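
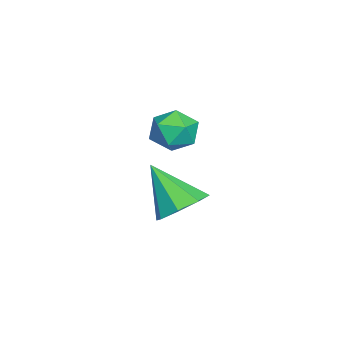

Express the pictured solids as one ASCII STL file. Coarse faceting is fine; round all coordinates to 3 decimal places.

solid 
facet normal 0.300 0.586 -0.753
outer loop
vertex -2.901 -0.231 -3.14
vertex -3.729 -0.26 -3.492
vertex -3.304 0.276 -2.906
endloop
endfacet
facet normal 0.560 0.064 0.826
outer loop
vertex -2.901 -0.231 -3.14
vertex -3.304 0.276 -2.906
vertex -4.271 -1.32 -2.128
endloop
endfacet
facet normal 0.300 0.586 -0.753
outer loop
vertex -3.304 0.276 -2.906
vertex -3.729 -0.26 -3.492
vertex -3.957 0.469 -3.016
endloop
endfacet
facet normal -0.018 0.447 0.894
outer loop
vertex -3.304 0.276 -2.906
vertex -3.957 0.469 -3.016
vertex -4.271 -1.32 -2.128
endloop
endfacet
facet normal 0.300 0.586 -0.753
outer loop
vertex -3.957 0.469 -3.016
vertex -3.729 -0.26 -3.492
vertex -4.475 0.235 -3.404
endloop
endfacet
facet normal -0.658 0.424 0.622
outer loop
vertex -3.957 0.469 -3.016
vertex -4.475 0.235 -3.404
vertex -4.271 -1.32 -2.128
endloop
endfacet
facet normal 0.300 0.586 -0.753
outer loop
vertex -4.475 0.235 -3.404
vertex -3.729 -0.26 -3.492
vertex -4.556 -0.289 -3.844
endloop
endfacet
facet normal -0.985 0.010 0.170
outer loop
vertex -4.475 0.235 -3.404
vertex -4.556 -0.289 -3.844
vertex -4.271 -1.32 -2.128
endloop
endfacet
facet normal 0.300 0.585 -0.753
outer loop
vertex -4.556 -0.289 -3.844
vertex -3.729 -0.26 -3.492
vertex -4.153 -0.796 -4.077
endloop
endfacet
facet normal -0.810 -0.553 -0.198
outer loop
vertex -4.556 -0.289 -3.844
vertex -4.153 -0.796 -4.077
vertex -4.271 -1.32 -2.128
endloop
endfacet
facet normal 0.299 0.586 -0.753
outer loop
vertex -4.153 -0.796 -4.077
vertex -3.729 -0.26 -3.492
vertex -3.501 -0.989 -3.968
endloop
endfacet
facet normal -0.233 -0.936 -0.266
outer loop
vertex -4.153 -0.796 -4.077
vertex -3.501 -0.989 -3.968
vertex -4.271 -1.32 -2.128
endloop
endfacet
facet normal 0.300 0.586 -0.753
outer loop
vertex -3.501 -0.989 -3.968
vertex -3.729 -0.26 -3.492
vertex -2.982 -0.755 -3.579
endloop
endfacet
facet normal 0.407 -0.913 0.006
outer loop
vertex -3.501 -0.989 -3.968
vertex -2.982 -0.755 -3.579
vertex -4.271 -1.32 -2.128
endloop
endfacet
facet normal 0.300 0.585 -0.754
outer loop
vertex -2.982 -0.755 -3.579
vertex -3.729 -0.26 -3.492
vertex -2.901 -0.231 -3.14
endloop
endfacet
facet normal 0.735 -0.498 0.459
outer loop
vertex -2.982 -0.755 -3.579
vertex -2.901 -0.231 -3.14
vertex -4.271 -1.32 -2.128
endloop
endfacet
facet normal 0.447 0.050 0.893
outer loop
vertex -2.775 -0.009 0.331
vertex -3.382 -0.394 0.656
vertex -2.767 -0.797 0.371
endloop
endfacet
facet normal 0.929 0.028 0.370
outer loop
vertex -2.775 -0.009 0.331
vertex -2.767 -0.797 0.371
vertex -2.518 -0.433 -0.282
endloop
endfacet
facet normal 0.810 0.583 -0.064
outer loop
vertex -2.775 -0.009 0.331
vertex -2.518 -0.433 -0.282
vertex -2.98 0.195 -0.402
endloop
endfacet
facet normal 0.253 0.948 0.193
outer loop
vertex -2.775 -0.009 0.331
vertex -2.98 0.195 -0.402
vertex -3.514 0.219 0.178
endloop
endfacet
facet normal 0.028 0.618 0.785
outer loop
vertex -2.775 -0.009 0.331
vertex -3.514 0.219 0.178
vertex -3.382 -0.394 0.656
endloop
endfacet
facet normal 0.822 -0.570 -0.004
outer loop
vertex -2.518 -0.433 -0.282
vertex -2.767 -0.797 0.371
vertex -2.966 -1.079 -0.338
endloop
endfacet
facet normal 0.040 -0.536 0.844
outer loop
vertex -2.767 -0.797 0.371
vertex -3.382 -0.394 0.656
vertex -3.5 -1.055 0.242
endloop
endfacet
facet normal -0.637 0.384 0.668
outer loop
vertex -3.382 -0.394 0.656
vertex -3.514 0.219 0.178
vertex -3.962 -0.427 0.122
endloop
endfacet
facet normal -0.272 0.918 -0.289
outer loop
vertex -3.514 0.219 0.178
vertex -2.98 0.195 -0.402
vertex -3.713 -0.063 -0.531
endloop
endfacet
facet normal 0.630 0.329 -0.704
outer loop
vertex -2.98 0.195 -0.402
vertex -2.518 -0.433 -0.282
vertex -3.098 -0.466 -0.816
endloop
endfacet
facet normal -0.253 -0.948 -0.193
outer loop
vertex -3.705 -0.851 -0.491
vertex -2.966 -1.079 -0.338
vertex -3.5 -1.055 0.242
endloop
endfacet
facet normal -0.810 -0.583 0.064
outer loop
vertex -3.705 -0.851 -0.491
vertex -3.5 -1.055 0.242
vertex -3.962 -0.427 0.122
endloop
endfacet
facet normal -0.929 -0.028 -0.370
outer loop
vertex -3.705 -0.851 -0.491
vertex -3.962 -0.427 0.122
vertex -3.713 -0.063 -0.531
endloop
endfacet
facet normal -0.447 -0.050 -0.893
outer loop
vertex -3.705 -0.851 -0.491
vertex -3.713 -0.063 -0.531
vertex -3.098 -0.466 -0.816
endloop
endfacet
facet normal -0.028 -0.618 -0.785
outer loop
vertex -3.705 -0.851 -0.491
vertex -3.098 -0.466 -0.816
vertex -2.966 -1.079 -0.338
endloop
endfacet
facet normal 0.272 -0.918 0.289
outer loop
vertex -3.5 -1.055 0.242
vertex -2.966 -1.079 -0.338
vertex -2.767 -0.797 0.371
endloop
endfacet
facet normal -0.630 -0.329 0.704
outer loop
vertex -3.962 -0.427 0.122
vertex -3.5 -1.055 0.242
vertex -3.382 -0.394 0.656
endloop
endfacet
facet normal -0.822 0.570 0.004
outer loop
vertex -3.713 -0.063 -0.531
vertex -3.962 -0.427 0.122
vertex -3.514 0.219 0.178
endloop
endfacet
facet normal -0.040 0.536 -0.844
outer loop
vertex -3.098 -0.466 -0.816
vertex -3.713 -0.063 -0.531
vertex -2.98 0.195 -0.402
endloop
endfacet
facet normal 0.637 -0.384 -0.668
outer loop
vertex -2.966 -1.079 -0.338
vertex -3.098 -0.466 -0.816
vertex -2.518 -0.433 -0.282
endloop
endfacet

endsolid


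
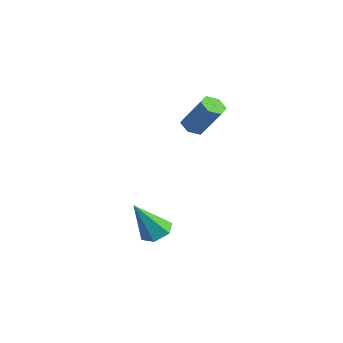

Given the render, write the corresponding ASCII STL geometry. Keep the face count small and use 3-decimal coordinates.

solid 
facet normal 0.118 0.484 -0.867
outer loop
vertex -2.28 0.776 -1.325
vertex -2.732 1.181 -1.16
vertex -2.132 1.302 -1.011
endloop
endfacet
facet normal 0.880 -0.400 0.256
outer loop
vertex -2.28 0.776 -1.325
vertex -2.132 1.302 -1.011
vertex -2.928 0.379 0.28
endloop
endfacet
facet normal 0.118 0.484 -0.867
outer loop
vertex -2.132 1.302 -1.011
vertex -2.732 1.181 -1.16
vertex -2.585 1.708 -0.846
endloop
endfacet
facet normal 0.614 0.412 0.673
outer loop
vertex -2.132 1.302 -1.011
vertex -2.585 1.708 -0.846
vertex -2.928 0.379 0.28
endloop
endfacet
facet normal 0.118 0.484 -0.867
outer loop
vertex -2.585 1.708 -0.846
vertex -2.732 1.181 -1.16
vertex -3.185 1.587 -0.995
endloop
endfacet
facet normal -0.304 0.660 0.687
outer loop
vertex -2.585 1.708 -0.846
vertex -3.185 1.587 -0.995
vertex -2.928 0.379 0.28
endloop
endfacet
facet normal 0.117 0.483 -0.868
outer loop
vertex -3.185 1.587 -0.995
vertex -2.732 1.181 -1.16
vertex -3.333 1.061 -1.308
endloop
endfacet
facet normal -0.953 0.098 0.285
outer loop
vertex -3.185 1.587 -0.995
vertex -3.333 1.061 -1.308
vertex -2.928 0.379 0.28
endloop
endfacet
facet normal 0.117 0.483 -0.868
outer loop
vertex -3.333 1.061 -1.308
vertex -2.732 1.181 -1.16
vertex -2.88 0.655 -1.473
endloop
endfacet
facet normal -0.688 -0.714 -0.131
outer loop
vertex -3.333 1.061 -1.308
vertex -2.88 0.655 -1.473
vertex -2.928 0.379 0.28
endloop
endfacet
facet normal 0.117 0.483 -0.868
outer loop
vertex -2.88 0.655 -1.473
vertex -2.732 1.181 -1.16
vertex -2.28 0.776 -1.325
endloop
endfacet
facet normal 0.230 -0.962 -0.145
outer loop
vertex -2.88 0.655 -1.473
vertex -2.28 0.776 -1.325
vertex -2.928 0.379 0.28
endloop
endfacet
facet normal -0.524 -0.221 -0.823
outer loop
vertex -3.607 3.587 2.518
vertex -4.034 3.568 2.795
vertex -3.887 4.008 2.583
endloop
endfacet
facet normal 0.652 0.519 -0.553
outer loop
vertex -3.607 3.587 2.518
vertex -3.887 4.008 2.583
vertex -2.838 3.911 3.728
endloop
endfacet
facet normal 0.651 0.520 -0.553
outer loop
vertex -2.838 3.911 3.728
vertex -3.887 4.008 2.583
vertex -3.118 4.332 3.794
endloop
endfacet
facet normal 0.523 0.219 0.824
outer loop
vertex -2.838 3.911 3.728
vertex -3.118 4.332 3.794
vertex -3.266 3.892 4.005
endloop
endfacet
facet normal -0.523 -0.222 -0.823
outer loop
vertex -3.887 4.008 2.583
vertex -4.034 3.568 2.795
vertex -4.315 3.989 2.86
endloop
endfacet
facet normal -0.150 0.975 -0.165
outer loop
vertex -3.887 4.008 2.583
vertex -4.315 3.989 2.86
vertex -3.118 4.332 3.794
endloop
endfacet
facet normal -0.150 0.975 -0.165
outer loop
vertex -3.118 4.332 3.794
vertex -4.315 3.989 2.86
vertex -3.546 4.313 4.071
endloop
endfacet
facet normal 0.523 0.219 0.824
outer loop
vertex -3.118 4.332 3.794
vertex -3.546 4.313 4.071
vertex -3.266 3.892 4.005
endloop
endfacet
facet normal -0.523 -0.222 -0.823
outer loop
vertex -4.315 3.989 2.86
vertex -4.034 3.568 2.795
vertex -4.462 3.549 3.072
endloop
endfacet
facet normal -0.802 0.455 0.388
outer loop
vertex -4.315 3.989 2.86
vertex -4.462 3.549 3.072
vertex -3.546 4.313 4.071
endloop
endfacet
facet normal -0.802 0.454 0.388
outer loop
vertex -3.546 4.313 4.071
vertex -4.462 3.549 3.072
vertex -3.693 3.873 4.282
endloop
endfacet
facet normal 0.524 0.220 0.823
outer loop
vertex -3.546 4.313 4.071
vertex -3.693 3.873 4.282
vertex -3.266 3.892 4.005
endloop
endfacet
facet normal -0.523 -0.219 -0.824
outer loop
vertex -4.462 3.549 3.072
vertex -4.034 3.568 2.795
vertex -4.182 3.128 3.006
endloop
endfacet
facet normal -0.651 -0.520 0.553
outer loop
vertex -4.462 3.549 3.072
vertex -4.182 3.128 3.006
vertex -3.693 3.873 4.282
endloop
endfacet
facet normal -0.652 -0.519 0.553
outer loop
vertex -3.693 3.873 4.282
vertex -4.182 3.128 3.006
vertex -3.413 3.452 4.217
endloop
endfacet
facet normal 0.524 0.221 0.823
outer loop
vertex -3.693 3.873 4.282
vertex -3.413 3.452 4.217
vertex -3.266 3.892 4.005
endloop
endfacet
facet normal -0.523 -0.219 -0.824
outer loop
vertex -4.182 3.128 3.006
vertex -4.034 3.568 2.795
vertex -3.754 3.147 2.729
endloop
endfacet
facet normal 0.150 -0.975 0.165
outer loop
vertex -4.182 3.128 3.006
vertex -3.754 3.147 2.729
vertex -3.413 3.452 4.217
endloop
endfacet
facet normal 0.150 -0.975 0.165
outer loop
vertex -3.413 3.452 4.217
vertex -3.754 3.147 2.729
vertex -2.985 3.471 3.94
endloop
endfacet
facet normal 0.523 0.222 0.823
outer loop
vertex -3.413 3.452 4.217
vertex -2.985 3.471 3.94
vertex -3.266 3.892 4.005
endloop
endfacet
facet normal -0.524 -0.220 -0.823
outer loop
vertex -3.754 3.147 2.729
vertex -4.034 3.568 2.795
vertex -3.607 3.587 2.518
endloop
endfacet
facet normal 0.802 -0.454 -0.388
outer loop
vertex -3.754 3.147 2.729
vertex -3.607 3.587 2.518
vertex -2.985 3.471 3.94
endloop
endfacet
facet normal 0.802 -0.455 -0.388
outer loop
vertex -2.985 3.471 3.94
vertex -3.607 3.587 2.518
vertex -2.838 3.911 3.728
endloop
endfacet
facet normal 0.523 0.222 0.823
outer loop
vertex -2.985 3.471 3.94
vertex -2.838 3.911 3.728
vertex -3.266 3.892 4.005
endloop
endfacet

endsolid


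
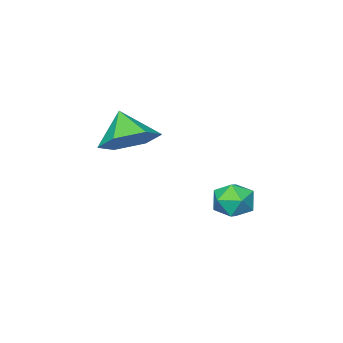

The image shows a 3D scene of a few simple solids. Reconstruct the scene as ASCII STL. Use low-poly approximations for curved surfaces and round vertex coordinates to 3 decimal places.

solid 
facet normal 0.194 0.617 -0.762
outer loop
vertex -0.926 -2.094 1.869
vertex -1.837 -1.537 2.088
vertex -0.896 -1.251 2.559
endloop
endfacet
facet normal 0.697 -0.469 0.542
outer loop
vertex -0.926 -2.094 1.869
vertex -0.896 -1.251 2.559
vertex -2.103 -2.383 3.132
endloop
endfacet
facet normal 0.194 0.617 -0.762
outer loop
vertex -0.896 -1.251 2.559
vertex -1.837 -1.537 2.088
vertex -1.807 -0.694 2.778
endloop
endfacet
facet normal 0.313 0.142 0.939
outer loop
vertex -0.896 -1.251 2.559
vertex -1.807 -0.694 2.778
vertex -2.103 -2.383 3.132
endloop
endfacet
facet normal 0.195 0.617 -0.762
outer loop
vertex -1.807 -0.694 2.778
vertex -1.837 -1.537 2.088
vertex -2.748 -0.98 2.306
endloop
endfacet
facet normal -0.495 0.260 0.829
outer loop
vertex -1.807 -0.694 2.778
vertex -2.748 -0.98 2.306
vertex -2.103 -2.383 3.132
endloop
endfacet
facet normal 0.195 0.617 -0.762
outer loop
vertex -2.748 -0.98 2.306
vertex -1.837 -1.537 2.088
vertex -2.777 -1.823 1.616
endloop
endfacet
facet normal -0.918 -0.232 0.322
outer loop
vertex -2.748 -0.98 2.306
vertex -2.777 -1.823 1.616
vertex -2.103 -2.383 3.132
endloop
endfacet
facet normal 0.195 0.617 -0.762
outer loop
vertex -2.777 -1.823 1.616
vertex -1.837 -1.537 2.088
vertex -1.866 -2.38 1.398
endloop
endfacet
facet normal -0.533 -0.843 -0.074
outer loop
vertex -2.777 -1.823 1.616
vertex -1.866 -2.38 1.398
vertex -2.103 -2.383 3.132
endloop
endfacet
facet normal 0.194 0.617 -0.762
outer loop
vertex -1.866 -2.38 1.398
vertex -1.837 -1.537 2.088
vertex -0.926 -2.094 1.869
endloop
endfacet
facet normal 0.274 -0.961 0.036
outer loop
vertex -1.866 -2.38 1.398
vertex -0.926 -2.094 1.869
vertex -2.103 -2.383 3.132
endloop
endfacet
facet normal -0.072 0.586 0.807
outer loop
vertex -2.548 3.002 0.735
vertex -3.289 2.758 0.846
vertex -2.691 2.369 1.182
endloop
endfacet
facet normal 0.601 0.366 0.711
outer loop
vertex -2.548 3.002 0.735
vertex -2.691 2.369 1.182
vertex -2.088 2.364 0.675
endloop
endfacet
facet normal 0.812 0.580 0.065
outer loop
vertex -2.548 3.002 0.735
vertex -2.088 2.364 0.675
vertex -2.312 2.751 0.025
endloop
endfacet
facet normal 0.271 0.932 -0.240
outer loop
vertex -2.548 3.002 0.735
vertex -2.312 2.751 0.025
vertex -3.055 2.994 0.131
endloop
endfacet
facet normal -0.275 0.936 0.219
outer loop
vertex -2.548 3.002 0.735
vertex -3.055 2.994 0.131
vertex -3.289 2.758 0.846
endloop
endfacet
facet normal 0.602 -0.348 0.719
outer loop
vertex -2.088 2.364 0.675
vertex -2.691 2.369 1.182
vertex -2.545 1.726 0.749
endloop
endfacet
facet normal -0.485 0.009 0.874
outer loop
vertex -2.691 2.369 1.182
vertex -3.289 2.758 0.846
vertex -3.288 1.969 0.855
endloop
endfacet
facet normal -0.815 0.575 -0.077
outer loop
vertex -3.289 2.758 0.846
vertex -3.055 2.994 0.131
vertex -3.512 2.356 0.205
endloop
endfacet
facet normal 0.069 0.568 -0.820
outer loop
vertex -3.055 2.994 0.131
vertex -2.312 2.751 0.025
vertex -2.909 2.351 -0.302
endloop
endfacet
facet normal 0.945 -0.003 -0.327
outer loop
vertex -2.312 2.751 0.025
vertex -2.088 2.364 0.675
vertex -2.311 1.962 0.034
endloop
endfacet
facet normal -0.271 -0.932 0.240
outer loop
vertex -3.052 1.718 0.145
vertex -2.545 1.726 0.749
vertex -3.288 1.969 0.855
endloop
endfacet
facet normal -0.812 -0.580 -0.065
outer loop
vertex -3.052 1.718 0.145
vertex -3.288 1.969 0.855
vertex -3.512 2.356 0.205
endloop
endfacet
facet normal -0.601 -0.366 -0.711
outer loop
vertex -3.052 1.718 0.145
vertex -3.512 2.356 0.205
vertex -2.909 2.351 -0.302
endloop
endfacet
facet normal 0.072 -0.586 -0.807
outer loop
vertex -3.052 1.718 0.145
vertex -2.909 2.351 -0.302
vertex -2.311 1.962 0.034
endloop
endfacet
facet normal 0.275 -0.936 -0.219
outer loop
vertex -3.052 1.718 0.145
vertex -2.311 1.962 0.034
vertex -2.545 1.726 0.749
endloop
endfacet
facet normal -0.069 -0.568 0.820
outer loop
vertex -3.288 1.969 0.855
vertex -2.545 1.726 0.749
vertex -2.691 2.369 1.182
endloop
endfacet
facet normal -0.945 0.003 0.327
outer loop
vertex -3.512 2.356 0.205
vertex -3.288 1.969 0.855
vertex -3.289 2.758 0.846
endloop
endfacet
facet normal -0.602 0.348 -0.719
outer loop
vertex -2.909 2.351 -0.302
vertex -3.512 2.356 0.205
vertex -3.055 2.994 0.131
endloop
endfacet
facet normal 0.485 -0.009 -0.874
outer loop
vertex -2.311 1.962 0.034
vertex -2.909 2.351 -0.302
vertex -2.312 2.751 0.025
endloop
endfacet
facet normal 0.815 -0.575 0.077
outer loop
vertex -2.545 1.726 0.749
vertex -2.311 1.962 0.034
vertex -2.088 2.364 0.675
endloop
endfacet

endsolid


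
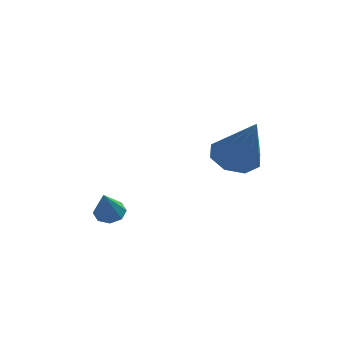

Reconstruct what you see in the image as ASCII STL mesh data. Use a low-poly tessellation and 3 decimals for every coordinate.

solid 
facet normal 0.041 0.548 -0.835
outer loop
vertex -3.19 -0.027 0.194
vertex -3.522 -0.397 -0.065
vertex -3.606 0.068 0.236
endloop
endfacet
facet normal 0.210 0.567 0.796
outer loop
vertex -3.19 -0.027 0.194
vertex -3.606 0.068 0.236
vertex -3.578 -1.163 1.105
endloop
endfacet
facet normal 0.041 0.548 -0.835
outer loop
vertex -3.606 0.068 0.236
vertex -3.522 -0.397 -0.065
vertex -3.972 -0.109 0.102
endloop
endfacet
facet normal -0.499 0.492 0.713
outer loop
vertex -3.606 0.068 0.236
vertex -3.972 -0.109 0.102
vertex -3.578 -1.163 1.105
endloop
endfacet
facet normal 0.041 0.548 -0.835
outer loop
vertex -3.972 -0.109 0.102
vertex -3.522 -0.397 -0.065
vertex -4.075 -0.455 -0.13
endloop
endfacet
facet normal -0.924 0.019 0.382
outer loop
vertex -3.972 -0.109 0.102
vertex -4.075 -0.455 -0.13
vertex -3.578 -1.163 1.105
endloop
endfacet
facet normal 0.040 0.549 -0.835
outer loop
vertex -4.075 -0.455 -0.13
vertex -3.522 -0.397 -0.065
vertex -3.853 -0.766 -0.324
endloop
endfacet
facet normal -0.815 -0.579 -0.004
outer loop
vertex -4.075 -0.455 -0.13
vertex -3.853 -0.766 -0.324
vertex -3.578 -1.163 1.105
endloop
endfacet
facet normal 0.041 0.549 -0.835
outer loop
vertex -3.853 -0.766 -0.324
vertex -3.522 -0.397 -0.065
vertex -3.437 -0.861 -0.366
endloop
endfacet
facet normal -0.238 -0.947 -0.217
outer loop
vertex -3.853 -0.766 -0.324
vertex -3.437 -0.861 -0.366
vertex -3.578 -1.163 1.105
endloop
endfacet
facet normal 0.040 0.549 -0.835
outer loop
vertex -3.437 -0.861 -0.366
vertex -3.522 -0.397 -0.065
vertex -3.071 -0.684 -0.232
endloop
endfacet
facet normal 0.471 -0.872 -0.134
outer loop
vertex -3.437 -0.861 -0.366
vertex -3.071 -0.684 -0.232
vertex -3.578 -1.163 1.105
endloop
endfacet
facet normal 0.040 0.548 -0.835
outer loop
vertex -3.071 -0.684 -0.232
vertex -3.522 -0.397 -0.065
vertex -2.968 -0.338 0.0
endloop
endfacet
facet normal 0.896 -0.399 0.197
outer loop
vertex -3.071 -0.684 -0.232
vertex -2.968 -0.338 0.0
vertex -3.578 -1.163 1.105
endloop
endfacet
facet normal 0.039 0.549 -0.835
outer loop
vertex -2.968 -0.338 0.0
vertex -3.522 -0.397 -0.065
vertex -3.19 -0.027 0.194
endloop
endfacet
facet normal 0.788 0.199 0.583
outer loop
vertex -2.968 -0.338 0.0
vertex -3.19 -0.027 0.194
vertex -3.578 -1.163 1.105
endloop
endfacet
facet normal -0.347 0.379 -0.858
outer loop
vertex 1.344 0.403 2.589
vertex 0.583 -0.088 2.68
vertex 0.848 0.743 2.94
endloop
endfacet
facet normal 0.694 0.596 0.404
outer loop
vertex 1.344 0.403 2.589
vertex 0.848 0.743 2.94
vertex 1.337 -0.912 4.54
endloop
endfacet
facet normal -0.348 0.379 -0.857
outer loop
vertex 0.848 0.743 2.94
vertex 0.583 -0.088 2.68
vertex 0.197 0.596 3.139
endloop
endfacet
facet normal 0.058 0.703 0.709
outer loop
vertex 0.848 0.743 2.94
vertex 0.197 0.596 3.139
vertex 1.337 -0.912 4.54
endloop
endfacet
facet normal -0.348 0.379 -0.857
outer loop
vertex 0.197 0.596 3.139
vertex 0.583 -0.088 2.68
vertex -0.228 0.048 3.069
endloop
endfacet
facet normal -0.538 0.318 0.780
outer loop
vertex 0.197 0.596 3.139
vertex -0.228 0.048 3.069
vertex 1.337 -0.912 4.54
endloop
endfacet
facet normal -0.347 0.381 -0.857
outer loop
vertex -0.228 0.048 3.069
vertex 0.583 -0.088 2.68
vertex -0.178 -0.579 2.77
endloop
endfacet
facet normal -0.746 -0.334 0.576
outer loop
vertex -0.228 0.048 3.069
vertex -0.178 -0.579 2.77
vertex 1.337 -0.912 4.54
endloop
endfacet
facet normal -0.347 0.380 -0.858
outer loop
vertex -0.178 -0.579 2.77
vertex 0.583 -0.088 2.68
vertex 0.318 -0.919 2.419
endloop
endfacet
facet normal -0.443 -0.870 0.216
outer loop
vertex -0.178 -0.579 2.77
vertex 0.318 -0.919 2.419
vertex 1.337 -0.912 4.54
endloop
endfacet
facet normal -0.347 0.380 -0.857
outer loop
vertex 0.318 -0.919 2.419
vertex 0.583 -0.088 2.68
vertex 0.97 -0.772 2.22
endloop
endfacet
facet normal 0.193 -0.977 -0.089
outer loop
vertex 0.318 -0.919 2.419
vertex 0.97 -0.772 2.22
vertex 1.337 -0.912 4.54
endloop
endfacet
facet normal -0.347 0.380 -0.857
outer loop
vertex 0.97 -0.772 2.22
vertex 0.583 -0.088 2.68
vertex 1.394 -0.225 2.291
endloop
endfacet
facet normal 0.790 -0.592 -0.161
outer loop
vertex 0.97 -0.772 2.22
vertex 1.394 -0.225 2.291
vertex 1.337 -0.912 4.54
endloop
endfacet
facet normal -0.347 0.379 -0.858
outer loop
vertex 1.394 -0.225 2.291
vertex 0.583 -0.088 2.68
vertex 1.344 0.403 2.589
endloop
endfacet
facet normal 0.997 0.059 0.043
outer loop
vertex 1.394 -0.225 2.291
vertex 1.344 0.403 2.589
vertex 1.337 -0.912 4.54
endloop
endfacet

endsolid


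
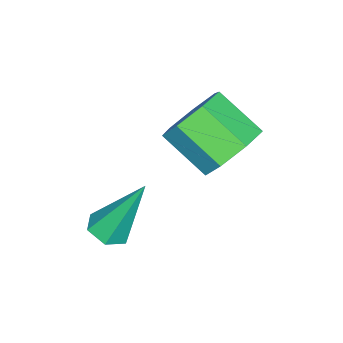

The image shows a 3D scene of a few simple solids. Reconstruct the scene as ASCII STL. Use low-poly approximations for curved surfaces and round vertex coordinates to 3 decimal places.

solid 
facet normal 0.171 -0.414 -0.894
outer loop
vertex -0.078 1.997 -1.098
vertex -0.461 2.268 -1.297
vertex 0.012 2.459 -1.295
endloop
endfacet
facet normal 0.897 0.013 0.441
outer loop
vertex -0.078 1.997 -1.098
vertex 0.012 2.459 -1.295
vertex -0.759 2.992 0.257
endloop
endfacet
facet normal 0.172 -0.416 -0.893
outer loop
vertex 0.012 2.459 -1.295
vertex -0.461 2.268 -1.297
vertex -0.371 2.73 -1.495
endloop
endfacet
facet normal 0.576 0.818 0.005
outer loop
vertex 0.012 2.459 -1.295
vertex -0.371 2.73 -1.495
vertex -0.759 2.992 0.257
endloop
endfacet
facet normal 0.172 -0.416 -0.893
outer loop
vertex -0.371 2.73 -1.495
vertex -0.461 2.268 -1.297
vertex -0.844 2.539 -1.497
endloop
endfacet
facet normal -0.365 0.906 -0.216
outer loop
vertex -0.371 2.73 -1.495
vertex -0.844 2.539 -1.497
vertex -0.759 2.992 0.257
endloop
endfacet
facet normal 0.171 -0.417 -0.893
outer loop
vertex -0.844 2.539 -1.497
vertex -0.461 2.268 -1.297
vertex -0.934 2.078 -1.299
endloop
endfacet
facet normal -0.982 0.191 -0.002
outer loop
vertex -0.844 2.539 -1.497
vertex -0.934 2.078 -1.299
vertex -0.759 2.992 0.257
endloop
endfacet
facet normal 0.171 -0.415 -0.894
outer loop
vertex -0.934 2.078 -1.299
vertex -0.461 2.268 -1.297
vertex -0.551 1.807 -1.1
endloop
endfacet
facet normal -0.660 -0.613 0.434
outer loop
vertex -0.934 2.078 -1.299
vertex -0.551 1.807 -1.1
vertex -0.759 2.992 0.257
endloop
endfacet
facet normal 0.171 -0.415 -0.894
outer loop
vertex -0.551 1.807 -1.1
vertex -0.461 2.268 -1.297
vertex -0.078 1.997 -1.098
endloop
endfacet
facet normal 0.279 -0.702 0.656
outer loop
vertex -0.551 1.807 -1.1
vertex -0.078 1.997 -1.098
vertex -0.759 2.992 0.257
endloop
endfacet
facet normal 0.114 0.818 -0.564
outer loop
vertex -1.696 4.218 0.639
vertex -2.476 4.156 0.391
vertex -2.176 4.56 1.038
endloop
endfacet
facet normal 0.729 0.316 0.606
outer loop
vertex -1.696 4.218 0.639
vertex -2.176 4.56 1.038
vertex -1.845 3.147 1.377
endloop
endfacet
facet normal 0.730 0.316 0.606
outer loop
vertex -1.845 3.147 1.377
vertex -2.176 4.56 1.038
vertex -2.325 3.489 1.777
endloop
endfacet
facet normal -0.113 -0.818 0.564
outer loop
vertex -1.845 3.147 1.377
vertex -2.325 3.489 1.777
vertex -2.624 3.084 1.129
endloop
endfacet
facet normal 0.114 0.818 -0.564
outer loop
vertex -2.176 4.56 1.038
vertex -2.476 4.156 0.391
vertex -2.881 4.598 0.95
endloop
endfacet
facet normal -0.071 0.573 0.816
outer loop
vertex -2.176 4.56 1.038
vertex -2.881 4.598 0.95
vertex -2.325 3.489 1.777
endloop
endfacet
facet normal -0.072 0.573 0.817
outer loop
vertex -2.325 3.489 1.777
vertex -2.881 4.598 0.95
vertex -3.03 3.526 1.689
endloop
endfacet
facet normal -0.113 -0.818 0.564
outer loop
vertex -2.325 3.489 1.777
vertex -3.03 3.526 1.689
vertex -2.624 3.084 1.129
endloop
endfacet
facet normal 0.113 0.818 -0.564
outer loop
vertex -2.881 4.598 0.95
vertex -2.476 4.156 0.391
vertex -3.281 4.302 0.441
endloop
endfacet
facet normal -0.819 0.398 0.412
outer loop
vertex -2.881 4.598 0.95
vertex -3.281 4.302 0.441
vertex -3.03 3.526 1.689
endloop
endfacet
facet normal -0.819 0.398 0.412
outer loop
vertex -3.03 3.526 1.689
vertex -3.281 4.302 0.441
vertex -3.43 3.231 1.179
endloop
endfacet
facet normal -0.114 -0.818 0.563
outer loop
vertex -3.03 3.526 1.689
vertex -3.43 3.231 1.179
vertex -2.624 3.084 1.129
endloop
endfacet
facet normal 0.113 0.819 -0.563
outer loop
vertex -3.281 4.302 0.441
vertex -2.476 4.156 0.391
vertex -3.074 3.897 -0.106
endloop
endfacet
facet normal -0.950 -0.077 -0.303
outer loop
vertex -3.281 4.302 0.441
vertex -3.074 3.897 -0.106
vertex -3.43 3.231 1.179
endloop
endfacet
facet normal -0.950 -0.077 -0.303
outer loop
vertex -3.43 3.231 1.179
vertex -3.074 3.897 -0.106
vertex -3.223 2.825 0.633
endloop
endfacet
facet normal -0.114 -0.817 0.565
outer loop
vertex -3.43 3.231 1.179
vertex -3.223 2.825 0.633
vertex -2.624 3.084 1.129
endloop
endfacet
facet normal 0.114 0.818 -0.564
outer loop
vertex -3.074 3.897 -0.106
vertex -2.476 4.156 0.391
vertex -2.417 3.686 -0.279
endloop
endfacet
facet normal -0.366 -0.493 -0.789
outer loop
vertex -3.074 3.897 -0.106
vertex -2.417 3.686 -0.279
vertex -3.223 2.825 0.633
endloop
endfacet
facet normal -0.366 -0.494 -0.789
outer loop
vertex -3.223 2.825 0.633
vertex -2.417 3.686 -0.279
vertex -2.566 2.615 0.46
endloop
endfacet
facet normal -0.113 -0.818 0.564
outer loop
vertex -3.223 2.825 0.633
vertex -2.566 2.615 0.46
vertex -2.624 3.084 1.129
endloop
endfacet
facet normal 0.114 0.818 -0.564
outer loop
vertex -2.417 3.686 -0.279
vertex -2.476 4.156 0.391
vertex -1.804 3.829 0.052
endloop
endfacet
facet normal 0.494 -0.539 -0.682
outer loop
vertex -2.417 3.686 -0.279
vertex -1.804 3.829 0.052
vertex -2.566 2.615 0.46
endloop
endfacet
facet normal 0.494 -0.539 -0.682
outer loop
vertex -2.566 2.615 0.46
vertex -1.804 3.829 0.052
vertex -1.953 2.758 0.791
endloop
endfacet
facet normal -0.114 -0.818 0.564
outer loop
vertex -2.566 2.615 0.46
vertex -1.953 2.758 0.791
vertex -2.624 3.084 1.129
endloop
endfacet
facet normal 0.114 0.818 -0.563
outer loop
vertex -1.804 3.829 0.052
vertex -2.476 4.156 0.391
vertex -1.696 4.218 0.639
endloop
endfacet
facet normal 0.982 -0.179 -0.062
outer loop
vertex -1.804 3.829 0.052
vertex -1.696 4.218 0.639
vertex -1.953 2.758 0.791
endloop
endfacet
facet normal 0.982 -0.179 -0.062
outer loop
vertex -1.953 2.758 0.791
vertex -1.696 4.218 0.639
vertex -1.845 3.147 1.377
endloop
endfacet
facet normal -0.113 -0.818 0.564
outer loop
vertex -1.953 2.758 0.791
vertex -1.845 3.147 1.377
vertex -2.624 3.084 1.129
endloop
endfacet

endsolid


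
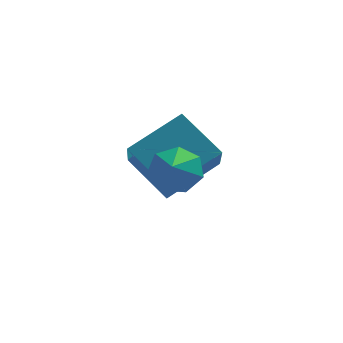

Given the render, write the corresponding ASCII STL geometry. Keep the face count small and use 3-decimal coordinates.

solid 
facet normal -0.592 0.599 0.539
outer loop
vertex -4.206 -1.557 0.418
vertex -2.451 -0.663 1.352
vertex -4.129 -0.064 -1.155
endloop
endfacet
facet normal -0.805 -0.410 -0.429
outer loop
vertex -2.969 -1.237 -2.212
vertex -4.206 -1.557 0.418
vertex -4.129 -0.064 -1.155
endloop
endfacet
facet normal -0.592 0.599 0.539
outer loop
vertex -4.129 -0.064 -1.155
vertex -2.451 -0.663 1.352
vertex -2.374 0.83 -0.22
endloop
endfacet
facet normal 0.036 0.688 -0.725
outer loop
vertex -2.374 0.83 -0.22
vertex -2.969 -1.237 -2.212
vertex -4.129 -0.064 -1.155
endloop
endfacet
facet normal -0.035 -0.688 0.725
outer loop
vertex -4.206 -1.557 0.418
vertex -1.291 -1.836 0.295
vertex -2.451 -0.663 1.352
endloop
endfacet
facet normal -0.805 -0.410 -0.429
outer loop
vertex -3.046 -2.73 -0.64
vertex -4.206 -1.557 0.418
vertex -2.969 -1.237 -2.212
endloop
endfacet
facet normal -0.035 -0.688 0.724
outer loop
vertex -3.046 -2.73 -0.64
vertex -1.291 -1.836 0.295
vertex -4.206 -1.557 0.418
endloop
endfacet
facet normal 0.805 0.410 0.429
outer loop
vertex -2.451 -0.663 1.352
vertex -1.291 -1.836 0.295
vertex -2.374 0.83 -0.22
endloop
endfacet
facet normal 0.035 0.688 -0.725
outer loop
vertex -1.214 -0.343 -1.278
vertex -2.969 -1.237 -2.212
vertex -2.374 0.83 -0.22
endloop
endfacet
facet normal 0.805 0.410 0.428
outer loop
vertex -2.374 0.83 -0.22
vertex -1.291 -1.836 0.295
vertex -1.214 -0.343 -1.278
endloop
endfacet
facet normal 0.592 -0.599 -0.540
outer loop
vertex -1.214 -0.343 -1.278
vertex -3.046 -2.73 -0.64
vertex -2.969 -1.237 -2.212
endloop
endfacet
facet normal 0.592 -0.599 -0.539
outer loop
vertex -1.291 -1.836 0.295
vertex -3.046 -2.73 -0.64
vertex -1.214 -0.343 -1.278
endloop
endfacet
facet normal 0.165 0.729 -0.665
outer loop
vertex -2.045 -3.917 0.675
vertex -2.845 -3.605 0.818
vertex -2.103 -3.402 1.225
endloop
endfacet
facet normal 0.682 -0.497 0.537
outer loop
vertex -2.045 -3.917 0.675
vertex -2.103 -3.402 1.225
vertex -3.015 -4.355 1.502
endloop
endfacet
facet normal 0.165 0.729 -0.664
outer loop
vertex -2.103 -3.402 1.225
vertex -2.845 -3.605 0.818
vertex -2.719 -3.041 1.468
endloop
endfacet
facet normal 0.340 -0.052 0.939
outer loop
vertex -2.103 -3.402 1.225
vertex -2.719 -3.041 1.468
vertex -3.015 -4.355 1.502
endloop
endfacet
facet normal 0.166 0.729 -0.664
outer loop
vertex -2.719 -3.041 1.468
vertex -2.845 -3.605 0.818
vertex -3.43 -3.103 1.222
endloop
endfacet
facet normal -0.333 0.099 0.938
outer loop
vertex -2.719 -3.041 1.468
vertex -3.43 -3.103 1.222
vertex -3.015 -4.355 1.502
endloop
endfacet
facet normal 0.166 0.729 -0.665
outer loop
vertex -3.43 -3.103 1.222
vertex -2.845 -3.605 0.818
vertex -3.7 -3.544 0.671
endloop
endfacet
facet normal -0.832 -0.157 0.533
outer loop
vertex -3.43 -3.103 1.222
vertex -3.7 -3.544 0.671
vertex -3.015 -4.355 1.502
endloop
endfacet
facet normal 0.166 0.729 -0.664
outer loop
vertex -3.7 -3.544 0.671
vertex -2.845 -3.605 0.818
vertex -3.326 -4.03 0.231
endloop
endfacet
facet normal -0.779 -0.627 0.030
outer loop
vertex -3.7 -3.544 0.671
vertex -3.326 -4.03 0.231
vertex -3.015 -4.355 1.502
endloop
endfacet
facet normal 0.166 0.729 -0.664
outer loop
vertex -3.326 -4.03 0.231
vertex -2.845 -3.605 0.818
vertex -2.59 -4.196 0.233
endloop
endfacet
facet normal -0.215 -0.957 -0.192
outer loop
vertex -3.326 -4.03 0.231
vertex -2.59 -4.196 0.233
vertex -3.015 -4.355 1.502
endloop
endfacet
facet normal 0.166 0.729 -0.664
outer loop
vertex -2.59 -4.196 0.233
vertex -2.845 -3.605 0.818
vertex -2.045 -3.917 0.675
endloop
endfacet
facet normal 0.434 -0.900 0.033
outer loop
vertex -2.59 -4.196 0.233
vertex -2.045 -3.917 0.675
vertex -3.015 -4.355 1.502
endloop
endfacet

endsolid


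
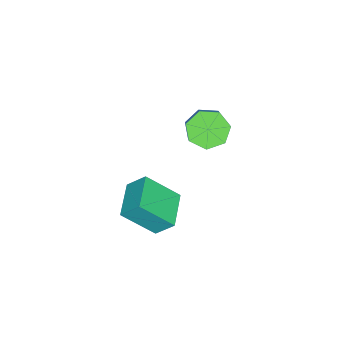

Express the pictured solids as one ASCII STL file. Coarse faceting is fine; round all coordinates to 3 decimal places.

solid 
facet normal -0.953 -0.273 0.129
outer loop
vertex 2.195 -0.695 2.431
vertex 2.075 0.14 3.312
vertex 1.619 0.671 1.058
endloop
endfacet
facet normal 0.099 -0.684 -0.722
outer loop
vertex 3.325 1.16 0.828
vertex 2.195 -0.695 2.431
vertex 1.619 0.671 1.058
endloop
endfacet
facet normal -0.953 -0.274 0.128
outer loop
vertex 1.619 0.671 1.058
vertex 2.075 0.14 3.312
vertex 1.498 1.506 1.94
endloop
endfacet
facet normal -0.285 0.676 -0.679
outer loop
vertex 1.498 1.506 1.94
vertex 3.325 1.16 0.828
vertex 1.619 0.671 1.058
endloop
endfacet
facet normal 0.285 -0.676 0.679
outer loop
vertex 2.195 -0.695 2.431
vertex 3.781 0.629 3.082
vertex 2.075 0.14 3.312
endloop
endfacet
facet normal 0.098 -0.684 -0.723
outer loop
vertex 3.902 -0.206 2.2
vertex 2.195 -0.695 2.431
vertex 3.325 1.16 0.828
endloop
endfacet
facet normal 0.286 -0.676 0.679
outer loop
vertex 3.902 -0.206 2.2
vertex 3.781 0.629 3.082
vertex 2.195 -0.695 2.431
endloop
endfacet
facet normal -0.099 0.684 0.723
outer loop
vertex 2.075 0.14 3.312
vertex 3.781 0.629 3.082
vertex 1.498 1.506 1.94
endloop
endfacet
facet normal -0.286 0.676 -0.679
outer loop
vertex 3.205 1.995 1.709
vertex 3.325 1.16 0.828
vertex 1.498 1.506 1.94
endloop
endfacet
facet normal -0.098 0.685 0.722
outer loop
vertex 1.498 1.506 1.94
vertex 3.781 0.629 3.082
vertex 3.205 1.995 1.709
endloop
endfacet
facet normal 0.953 0.273 -0.129
outer loop
vertex 3.205 1.995 1.709
vertex 3.902 -0.206 2.2
vertex 3.325 1.16 0.828
endloop
endfacet
facet normal 0.953 0.273 -0.128
outer loop
vertex 3.781 0.629 3.082
vertex 3.902 -0.206 2.2
vertex 3.205 1.995 1.709
endloop
endfacet
facet normal -0.665 -0.325 -0.672
outer loop
vertex -1.968 1.187 1.862
vertex -2.623 0.973 2.614
vertex -2.518 1.842 2.09
endloop
endfacet
facet normal 0.413 0.589 -0.695
outer loop
vertex -1.968 1.187 1.862
vertex -2.518 1.842 2.09
vertex -1.242 1.541 2.594
endloop
endfacet
facet normal 0.413 0.590 -0.694
outer loop
vertex -1.242 1.541 2.594
vertex -2.518 1.842 2.09
vertex -1.792 2.196 2.823
endloop
endfacet
facet normal 0.666 0.324 0.672
outer loop
vertex -1.242 1.541 2.594
vertex -1.792 2.196 2.823
vertex -1.897 1.327 3.346
endloop
endfacet
facet normal -0.666 -0.325 -0.672
outer loop
vertex -2.518 1.842 2.09
vertex -2.623 0.973 2.614
vertex -3.147 1.842 2.713
endloop
endfacet
facet normal -0.228 0.946 -0.231
outer loop
vertex -2.518 1.842 2.09
vertex -3.147 1.842 2.713
vertex -1.792 2.196 2.823
endloop
endfacet
facet normal -0.228 0.946 -0.231
outer loop
vertex -1.792 2.196 2.823
vertex -3.147 1.842 2.713
vertex -2.421 2.196 3.445
endloop
endfacet
facet normal 0.665 0.324 0.673
outer loop
vertex -1.792 2.196 2.823
vertex -2.421 2.196 3.445
vertex -1.897 1.327 3.346
endloop
endfacet
facet normal -0.666 -0.325 -0.672
outer loop
vertex -3.147 1.842 2.713
vertex -2.623 0.973 2.614
vertex -3.381 1.188 3.261
endloop
endfacet
facet normal -0.698 0.590 0.406
outer loop
vertex -3.147 1.842 2.713
vertex -3.381 1.188 3.261
vertex -2.421 2.196 3.445
endloop
endfacet
facet normal -0.698 0.591 0.406
outer loop
vertex -2.421 2.196 3.445
vertex -3.381 1.188 3.261
vertex -2.656 1.542 3.993
endloop
endfacet
facet normal 0.665 0.324 0.672
outer loop
vertex -2.421 2.196 3.445
vertex -2.656 1.542 3.993
vertex -1.897 1.327 3.346
endloop
endfacet
facet normal -0.666 -0.325 -0.672
outer loop
vertex -3.381 1.188 3.261
vertex -2.623 0.973 2.614
vertex -3.044 0.372 3.322
endloop
endfacet
facet normal -0.642 -0.210 0.737
outer loop
vertex -3.381 1.188 3.261
vertex -3.044 0.372 3.322
vertex -2.656 1.542 3.993
endloop
endfacet
facet normal -0.642 -0.210 0.737
outer loop
vertex -2.656 1.542 3.993
vertex -3.044 0.372 3.322
vertex -2.319 0.726 4.054
endloop
endfacet
facet normal 0.665 0.325 0.672
outer loop
vertex -2.656 1.542 3.993
vertex -2.319 0.726 4.054
vertex -1.897 1.327 3.346
endloop
endfacet
facet normal -0.666 -0.324 -0.672
outer loop
vertex -3.044 0.372 3.322
vertex -2.623 0.973 2.614
vertex -2.39 0.008 2.849
endloop
endfacet
facet normal -0.103 -0.852 0.514
outer loop
vertex -3.044 0.372 3.322
vertex -2.39 0.008 2.849
vertex -2.319 0.726 4.054
endloop
endfacet
facet normal -0.103 -0.852 0.514
outer loop
vertex -2.319 0.726 4.054
vertex -2.39 0.008 2.849
vertex -1.665 0.362 3.582
endloop
endfacet
facet normal 0.666 0.324 0.672
outer loop
vertex -2.319 0.726 4.054
vertex -1.665 0.362 3.582
vertex -1.897 1.327 3.346
endloop
endfacet
facet normal -0.665 -0.324 -0.672
outer loop
vertex -2.39 0.008 2.849
vertex -2.623 0.973 2.614
vertex -1.911 0.371 2.2
endloop
endfacet
facet normal 0.514 -0.852 -0.097
outer loop
vertex -2.39 0.008 2.849
vertex -1.911 0.371 2.2
vertex -1.665 0.362 3.582
endloop
endfacet
facet normal 0.513 -0.853 -0.097
outer loop
vertex -1.665 0.362 3.582
vertex -1.911 0.371 2.2
vertex -1.185 0.725 2.932
endloop
endfacet
facet normal 0.665 0.324 0.672
outer loop
vertex -1.665 0.362 3.582
vertex -1.185 0.725 2.932
vertex -1.897 1.327 3.346
endloop
endfacet
facet normal -0.665 -0.325 -0.672
outer loop
vertex -1.911 0.371 2.2
vertex -2.623 0.973 2.614
vertex -1.968 1.187 1.862
endloop
endfacet
facet normal 0.743 -0.211 -0.635
outer loop
vertex -1.911 0.371 2.2
vertex -1.968 1.187 1.862
vertex -1.185 0.725 2.932
endloop
endfacet
facet normal 0.743 -0.211 -0.635
outer loop
vertex -1.185 0.725 2.932
vertex -1.968 1.187 1.862
vertex -1.242 1.541 2.594
endloop
endfacet
facet normal 0.665 0.325 0.672
outer loop
vertex -1.185 0.725 2.932
vertex -1.242 1.541 2.594
vertex -1.897 1.327 3.346
endloop
endfacet

endsolid


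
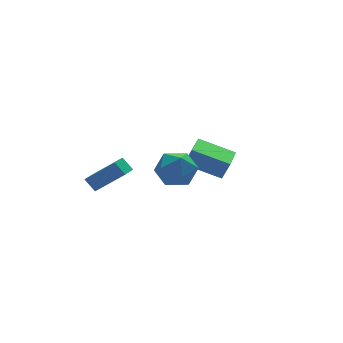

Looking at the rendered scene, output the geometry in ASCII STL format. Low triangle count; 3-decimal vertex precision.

solid 
facet normal -0.700 -0.693 0.173
outer loop
vertex -0.303 3.039 -0.433
vertex -0.616 3.499 0.141
vertex -1.419 3.852 -1.694
endloop
endfacet
facet normal 0.392 -0.575 -0.718
outer loop
vertex -0.824 4.441 -1.841
vertex -0.303 3.039 -0.433
vertex -1.419 3.852 -1.694
endloop
endfacet
facet normal -0.700 -0.693 0.173
outer loop
vertex -1.419 3.852 -1.694
vertex -0.616 3.499 0.141
vertex -1.732 4.312 -1.119
endloop
endfacet
facet normal -0.597 0.435 -0.673
outer loop
vertex -1.732 4.312 -1.119
vertex -0.824 4.441 -1.841
vertex -1.419 3.852 -1.694
endloop
endfacet
facet normal 0.597 -0.435 0.674
outer loop
vertex -0.303 3.039 -0.433
vertex -0.021 4.088 -0.006
vertex -0.616 3.499 0.141
endloop
endfacet
facet normal 0.391 -0.576 -0.718
outer loop
vertex 0.292 3.628 -0.581
vertex -0.303 3.039 -0.433
vertex -0.824 4.441 -1.841
endloop
endfacet
facet normal 0.598 -0.435 0.673
outer loop
vertex 0.292 3.628 -0.581
vertex -0.021 4.088 -0.006
vertex -0.303 3.039 -0.433
endloop
endfacet
facet normal -0.392 0.575 0.718
outer loop
vertex -0.616 3.499 0.141
vertex -0.021 4.088 -0.006
vertex -1.732 4.312 -1.119
endloop
endfacet
facet normal -0.598 0.434 -0.674
outer loop
vertex -1.137 4.901 -1.267
vertex -0.824 4.441 -1.841
vertex -1.732 4.312 -1.119
endloop
endfacet
facet normal -0.391 0.576 0.718
outer loop
vertex -1.732 4.312 -1.119
vertex -0.021 4.088 -0.006
vertex -1.137 4.901 -1.267
endloop
endfacet
facet normal 0.700 0.693 -0.173
outer loop
vertex -1.137 4.901 -1.267
vertex 0.292 3.628 -0.581
vertex -0.824 4.441 -1.841
endloop
endfacet
facet normal 0.700 0.693 -0.173
outer loop
vertex -0.021 4.088 -0.006
vertex 0.292 3.628 -0.581
vertex -1.137 4.901 -1.267
endloop
endfacet
facet normal -0.750 0.551 0.365
outer loop
vertex 2.125 1.366 1.448
vertex 3.095 2.888 1.145
vertex 1.766 1.429 0.615
endloop
endfacet
facet normal -0.530 -0.832 0.165
outer loop
vertex 3.125 0.432 -0.045
vertex 2.125 1.366 1.448
vertex 1.766 1.429 0.615
endloop
endfacet
facet normal -0.750 0.551 0.365
outer loop
vertex 1.766 1.429 0.615
vertex 3.095 2.888 1.145
vertex 2.736 2.951 0.311
endloop
endfacet
facet normal -0.395 0.069 -0.916
outer loop
vertex 2.736 2.951 0.311
vertex 3.125 0.432 -0.045
vertex 1.766 1.429 0.615
endloop
endfacet
facet normal 0.394 -0.069 0.916
outer loop
vertex 2.125 1.366 1.448
vertex 4.454 1.891 0.485
vertex 3.095 2.888 1.145
endloop
endfacet
facet normal -0.530 -0.832 0.165
outer loop
vertex 3.484 0.369 0.789
vertex 2.125 1.366 1.448
vertex 3.125 0.432 -0.045
endloop
endfacet
facet normal 0.394 -0.068 0.916
outer loop
vertex 3.484 0.369 0.789
vertex 4.454 1.891 0.485
vertex 2.125 1.366 1.448
endloop
endfacet
facet normal 0.530 0.832 -0.165
outer loop
vertex 3.095 2.888 1.145
vertex 4.454 1.891 0.485
vertex 2.736 2.951 0.311
endloop
endfacet
facet normal -0.394 0.069 -0.917
outer loop
vertex 4.095 1.954 -0.348
vertex 3.125 0.432 -0.045
vertex 2.736 2.951 0.311
endloop
endfacet
facet normal 0.530 0.832 -0.165
outer loop
vertex 2.736 2.951 0.311
vertex 4.454 1.891 0.485
vertex 4.095 1.954 -0.348
endloop
endfacet
facet normal 0.751 -0.551 -0.365
outer loop
vertex 4.095 1.954 -0.348
vertex 3.484 0.369 0.789
vertex 3.125 0.432 -0.045
endloop
endfacet
facet normal 0.750 -0.551 -0.365
outer loop
vertex 4.454 1.891 0.485
vertex 3.484 0.369 0.789
vertex 4.095 1.954 -0.348
endloop
endfacet
facet normal -0.426 0.878 0.218
outer loop
vertex 0.376 -0.411 2.137
vertex -0.528 -0.819 2.013
vertex -0.093 -0.831 2.913
endloop
endfacet
facet normal 0.198 0.807 0.556
outer loop
vertex 0.376 -0.411 2.137
vertex -0.093 -0.831 2.913
vertex 0.886 -0.98 2.781
endloop
endfacet
facet normal 0.706 0.706 0.065
outer loop
vertex 0.376 -0.411 2.137
vertex 0.886 -0.98 2.781
vertex 1.056 -1.06 1.8
endloop
endfacet
facet normal 0.396 0.714 -0.577
outer loop
vertex 0.376 -0.411 2.137
vertex 1.056 -1.06 1.8
vertex 0.183 -0.96 1.325
endloop
endfacet
facet normal -0.304 0.821 -0.483
outer loop
vertex 0.376 -0.411 2.137
vertex 0.183 -0.96 1.325
vertex -0.528 -0.819 2.013
endloop
endfacet
facet normal 0.163 0.220 0.962
outer loop
vertex 0.886 -0.98 2.781
vertex -0.093 -0.831 2.913
vertex 0.297 -1.74 3.055
endloop
endfacet
facet normal -0.847 0.335 0.414
outer loop
vertex -0.093 -0.831 2.913
vertex -0.528 -0.819 2.013
vertex -0.576 -1.64 2.58
endloop
endfacet
facet normal -0.649 0.243 -0.721
outer loop
vertex -0.528 -0.819 2.013
vertex 0.183 -0.96 1.325
vertex -0.406 -1.72 1.599
endloop
endfacet
facet normal 0.483 0.071 -0.873
outer loop
vertex 0.183 -0.96 1.325
vertex 1.056 -1.06 1.8
vertex 0.573 -1.869 1.467
endloop
endfacet
facet normal 0.984 0.057 0.166
outer loop
vertex 1.056 -1.06 1.8
vertex 0.886 -0.98 2.781
vertex 1.008 -1.881 2.367
endloop
endfacet
facet normal -0.396 -0.714 0.577
outer loop
vertex 0.104 -2.289 2.243
vertex 0.297 -1.74 3.055
vertex -0.576 -1.64 2.58
endloop
endfacet
facet normal -0.706 -0.706 -0.065
outer loop
vertex 0.104 -2.289 2.243
vertex -0.576 -1.64 2.58
vertex -0.406 -1.72 1.599
endloop
endfacet
facet normal -0.198 -0.807 -0.556
outer loop
vertex 0.104 -2.289 2.243
vertex -0.406 -1.72 1.599
vertex 0.573 -1.869 1.467
endloop
endfacet
facet normal 0.426 -0.878 -0.218
outer loop
vertex 0.104 -2.289 2.243
vertex 0.573 -1.869 1.467
vertex 1.008 -1.881 2.367
endloop
endfacet
facet normal 0.304 -0.821 0.483
outer loop
vertex 0.104 -2.289 2.243
vertex 1.008 -1.881 2.367
vertex 0.297 -1.74 3.055
endloop
endfacet
facet normal -0.483 -0.071 0.873
outer loop
vertex -0.576 -1.64 2.58
vertex 0.297 -1.74 3.055
vertex -0.093 -0.831 2.913
endloop
endfacet
facet normal -0.984 -0.057 -0.166
outer loop
vertex -0.406 -1.72 1.599
vertex -0.576 -1.64 2.58
vertex -0.528 -0.819 2.013
endloop
endfacet
facet normal -0.163 -0.220 -0.962
outer loop
vertex 0.573 -1.869 1.467
vertex -0.406 -1.72 1.599
vertex 0.183 -0.96 1.325
endloop
endfacet
facet normal 0.847 -0.335 -0.414
outer loop
vertex 1.008 -1.881 2.367
vertex 0.573 -1.869 1.467
vertex 1.056 -1.06 1.8
endloop
endfacet
facet normal 0.649 -0.243 0.721
outer loop
vertex 0.297 -1.74 3.055
vertex 1.008 -1.881 2.367
vertex 0.886 -0.98 2.781
endloop
endfacet

endsolid


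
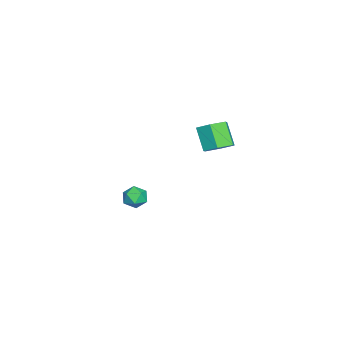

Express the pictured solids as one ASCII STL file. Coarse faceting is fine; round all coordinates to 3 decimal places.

solid 
facet normal 0.505 0.346 -0.791
outer loop
vertex 2.133 2.104 3.269
vertex 1.643 2.735 3.232
vertex 2.309 2.772 3.673
endloop
endfacet
facet normal 0.835 -0.429 0.345
outer loop
vertex 2.133 2.104 3.269
vertex 2.309 2.772 3.673
vertex 1.447 1.635 4.346
endloop
endfacet
facet normal 0.835 -0.428 0.346
outer loop
vertex 1.447 1.635 4.346
vertex 2.309 2.772 3.673
vertex 1.623 2.303 4.749
endloop
endfacet
facet normal -0.505 -0.345 0.792
outer loop
vertex 1.447 1.635 4.346
vertex 1.623 2.303 4.749
vertex 0.957 2.265 4.308
endloop
endfacet
facet normal 0.505 0.344 -0.791
outer loop
vertex 2.309 2.772 3.673
vertex 1.643 2.735 3.232
vertex 1.819 3.403 3.635
endloop
endfacet
facet normal 0.608 0.509 0.609
outer loop
vertex 2.309 2.772 3.673
vertex 1.819 3.403 3.635
vertex 1.623 2.303 4.749
endloop
endfacet
facet normal 0.609 0.508 0.609
outer loop
vertex 1.623 2.303 4.749
vertex 1.819 3.403 3.635
vertex 1.133 2.934 4.712
endloop
endfacet
facet normal -0.504 -0.345 0.791
outer loop
vertex 1.623 2.303 4.749
vertex 1.133 2.934 4.712
vertex 0.957 2.265 4.308
endloop
endfacet
facet normal 0.505 0.345 -0.792
outer loop
vertex 1.819 3.403 3.635
vertex 1.643 2.735 3.232
vertex 1.153 3.365 3.194
endloop
endfacet
facet normal -0.228 0.937 0.263
outer loop
vertex 1.819 3.403 3.635
vertex 1.153 3.365 3.194
vertex 1.133 2.934 4.712
endloop
endfacet
facet normal -0.228 0.937 0.263
outer loop
vertex 1.133 2.934 4.712
vertex 1.153 3.365 3.194
vertex 0.467 2.896 4.271
endloop
endfacet
facet normal -0.504 -0.345 0.791
outer loop
vertex 1.133 2.934 4.712
vertex 0.467 2.896 4.271
vertex 0.957 2.265 4.308
endloop
endfacet
facet normal 0.505 0.345 -0.792
outer loop
vertex 1.153 3.365 3.194
vertex 1.643 2.735 3.232
vertex 0.977 2.697 2.791
endloop
endfacet
facet normal -0.835 0.428 -0.345
outer loop
vertex 1.153 3.365 3.194
vertex 0.977 2.697 2.791
vertex 0.467 2.896 4.271
endloop
endfacet
facet normal -0.835 0.429 -0.345
outer loop
vertex 0.467 2.896 4.271
vertex 0.977 2.697 2.791
vertex 0.291 2.228 3.867
endloop
endfacet
facet normal -0.505 -0.346 0.791
outer loop
vertex 0.467 2.896 4.271
vertex 0.291 2.228 3.867
vertex 0.957 2.265 4.308
endloop
endfacet
facet normal 0.504 0.345 -0.791
outer loop
vertex 0.977 2.697 2.791
vertex 1.643 2.735 3.232
vertex 1.467 2.066 2.828
endloop
endfacet
facet normal -0.608 -0.508 -0.609
outer loop
vertex 0.977 2.697 2.791
vertex 1.467 2.066 2.828
vertex 0.291 2.228 3.867
endloop
endfacet
facet normal -0.608 -0.509 -0.609
outer loop
vertex 0.291 2.228 3.867
vertex 1.467 2.066 2.828
vertex 0.781 1.597 3.905
endloop
endfacet
facet normal -0.505 -0.344 0.791
outer loop
vertex 0.291 2.228 3.867
vertex 0.781 1.597 3.905
vertex 0.957 2.265 4.308
endloop
endfacet
facet normal 0.504 0.345 -0.791
outer loop
vertex 1.467 2.066 2.828
vertex 1.643 2.735 3.232
vertex 2.133 2.104 3.269
endloop
endfacet
facet normal 0.228 -0.937 -0.263
outer loop
vertex 1.467 2.066 2.828
vertex 2.133 2.104 3.269
vertex 0.781 1.597 3.905
endloop
endfacet
facet normal 0.228 -0.937 -0.263
outer loop
vertex 0.781 1.597 3.905
vertex 2.133 2.104 3.269
vertex 1.447 1.635 4.346
endloop
endfacet
facet normal -0.505 -0.345 0.792
outer loop
vertex 0.781 1.597 3.905
vertex 1.447 1.635 4.346
vertex 0.957 2.265 4.308
endloop
endfacet
facet normal 0.010 0.924 0.382
outer loop
vertex -0.912 -1.177 -2.642
vertex -1.479 -1.331 -2.254
vertex -0.833 -1.445 -1.995
endloop
endfacet
facet normal 0.670 0.711 0.213
outer loop
vertex -0.912 -1.177 -2.642
vertex -0.833 -1.445 -1.995
vertex -0.425 -1.672 -2.522
endloop
endfacet
facet normal 0.680 0.552 -0.483
outer loop
vertex -0.912 -1.177 -2.642
vertex -0.425 -1.672 -2.522
vertex -0.818 -1.699 -3.106
endloop
endfacet
facet normal 0.026 0.667 -0.745
outer loop
vertex -0.912 -1.177 -2.642
vertex -0.818 -1.699 -3.106
vertex -1.469 -1.488 -2.94
endloop
endfacet
facet normal -0.388 0.897 -0.211
outer loop
vertex -0.912 -1.177 -2.642
vertex -1.469 -1.488 -2.94
vertex -1.479 -1.331 -2.254
endloop
endfacet
facet normal 0.809 0.112 0.578
outer loop
vertex -0.425 -1.672 -2.522
vertex -0.833 -1.445 -1.995
vertex -0.691 -2.132 -2.06
endloop
endfacet
facet normal -0.260 0.458 0.850
outer loop
vertex -0.833 -1.445 -1.995
vertex -1.479 -1.331 -2.254
vertex -1.342 -1.921 -1.894
endloop
endfacet
facet normal -0.904 0.414 -0.108
outer loop
vertex -1.479 -1.331 -2.254
vertex -1.469 -1.488 -2.94
vertex -1.735 -1.948 -2.478
endloop
endfacet
facet normal -0.234 0.044 -0.971
outer loop
vertex -1.469 -1.488 -2.94
vertex -0.818 -1.699 -3.106
vertex -1.327 -2.175 -3.005
endloop
endfacet
facet normal 0.824 -0.143 -0.548
outer loop
vertex -0.818 -1.699 -3.106
vertex -0.425 -1.672 -2.522
vertex -0.681 -2.289 -2.746
endloop
endfacet
facet normal -0.026 -0.667 0.745
outer loop
vertex -1.248 -2.443 -2.358
vertex -0.691 -2.132 -2.06
vertex -1.342 -1.921 -1.894
endloop
endfacet
facet normal -0.680 -0.552 0.483
outer loop
vertex -1.248 -2.443 -2.358
vertex -1.342 -1.921 -1.894
vertex -1.735 -1.948 -2.478
endloop
endfacet
facet normal -0.670 -0.711 -0.213
outer loop
vertex -1.248 -2.443 -2.358
vertex -1.735 -1.948 -2.478
vertex -1.327 -2.175 -3.005
endloop
endfacet
facet normal -0.010 -0.924 -0.382
outer loop
vertex -1.248 -2.443 -2.358
vertex -1.327 -2.175 -3.005
vertex -0.681 -2.289 -2.746
endloop
endfacet
facet normal 0.388 -0.897 0.211
outer loop
vertex -1.248 -2.443 -2.358
vertex -0.681 -2.289 -2.746
vertex -0.691 -2.132 -2.06
endloop
endfacet
facet normal 0.234 -0.044 0.971
outer loop
vertex -1.342 -1.921 -1.894
vertex -0.691 -2.132 -2.06
vertex -0.833 -1.445 -1.995
endloop
endfacet
facet normal -0.824 0.143 0.548
outer loop
vertex -1.735 -1.948 -2.478
vertex -1.342 -1.921 -1.894
vertex -1.479 -1.331 -2.254
endloop
endfacet
facet normal -0.809 -0.112 -0.578
outer loop
vertex -1.327 -2.175 -3.005
vertex -1.735 -1.948 -2.478
vertex -1.469 -1.488 -2.94
endloop
endfacet
facet normal 0.260 -0.458 -0.850
outer loop
vertex -0.681 -2.289 -2.746
vertex -1.327 -2.175 -3.005
vertex -0.818 -1.699 -3.106
endloop
endfacet
facet normal 0.904 -0.414 0.108
outer loop
vertex -0.691 -2.132 -2.06
vertex -0.681 -2.289 -2.746
vertex -0.425 -1.672 -2.522
endloop
endfacet

endsolid


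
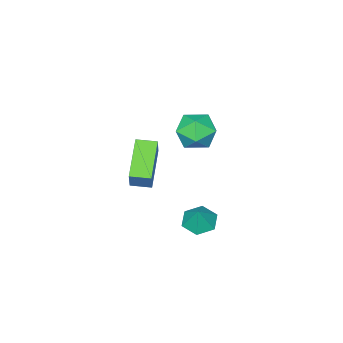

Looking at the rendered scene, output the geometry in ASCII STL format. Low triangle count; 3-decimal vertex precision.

solid 
facet normal -0.380 -0.384 -0.841
outer loop
vertex 1.177 -0.277 1.015
vertex 0.532 0.498 0.953
vertex 2.629 0.838 -0.15
endloop
endfacet
facet normal 0.638 -0.767 0.061
outer loop
vertex 3.188 1.402 1.087
vertex 1.177 -0.277 1.015
vertex 2.629 0.838 -0.15
endloop
endfacet
facet normal -0.380 -0.384 -0.841
outer loop
vertex 2.629 0.838 -0.15
vertex 0.532 0.498 0.953
vertex 1.984 1.613 -0.212
endloop
endfacet
facet normal 0.669 0.514 -0.537
outer loop
vertex 1.984 1.613 -0.212
vertex 3.188 1.402 1.087
vertex 2.629 0.838 -0.15
endloop
endfacet
facet normal -0.669 -0.514 0.537
outer loop
vertex 1.177 -0.277 1.015
vertex 1.091 1.062 2.19
vertex 0.532 0.498 0.953
endloop
endfacet
facet normal 0.638 -0.767 0.061
outer loop
vertex 1.736 0.287 2.252
vertex 1.177 -0.277 1.015
vertex 3.188 1.402 1.087
endloop
endfacet
facet normal -0.669 -0.514 0.537
outer loop
vertex 1.736 0.287 2.252
vertex 1.091 1.062 2.19
vertex 1.177 -0.277 1.015
endloop
endfacet
facet normal -0.638 0.767 -0.061
outer loop
vertex 0.532 0.498 0.953
vertex 1.091 1.062 2.19
vertex 1.984 1.613 -0.212
endloop
endfacet
facet normal 0.669 0.514 -0.537
outer loop
vertex 2.543 2.177 1.025
vertex 3.188 1.402 1.087
vertex 1.984 1.613 -0.212
endloop
endfacet
facet normal -0.638 0.767 -0.061
outer loop
vertex 1.984 1.613 -0.212
vertex 1.091 1.062 2.19
vertex 2.543 2.177 1.025
endloop
endfacet
facet normal 0.380 0.384 0.841
outer loop
vertex 2.543 2.177 1.025
vertex 1.736 0.287 2.252
vertex 3.188 1.402 1.087
endloop
endfacet
facet normal 0.380 0.384 0.841
outer loop
vertex 1.091 1.062 2.19
vertex 1.736 0.287 2.252
vertex 2.543 2.177 1.025
endloop
endfacet
facet normal -0.799 0.510 0.318
outer loop
vertex -4.608 -0.854 -0.986
vertex -4.377 -1.188 0.131
vertex -3.907 -0.184 -0.299
endloop
endfacet
facet normal -0.518 0.813 -0.264
outer loop
vertex -4.608 -0.854 -0.986
vertex -3.907 -0.184 -0.299
vertex -3.621 -0.371 -1.436
endloop
endfacet
facet normal -0.520 0.329 -0.788
outer loop
vertex -4.608 -0.854 -0.986
vertex -3.621 -0.371 -1.436
vertex -3.913 -1.489 -1.71
endloop
endfacet
facet normal -0.802 -0.273 -0.531
outer loop
vertex -4.608 -0.854 -0.986
vertex -3.913 -1.489 -1.71
vertex -4.381 -1.994 -0.742
endloop
endfacet
facet normal -0.975 -0.161 0.153
outer loop
vertex -4.608 -0.854 -0.986
vertex -4.381 -1.994 -0.742
vertex -4.377 -1.188 0.131
endloop
endfacet
facet normal 0.161 0.980 -0.121
outer loop
vertex -3.621 -0.371 -1.436
vertex -3.907 -0.184 -0.299
vertex -2.779 -0.406 -0.598
endloop
endfacet
facet normal -0.294 0.489 0.821
outer loop
vertex -3.907 -0.184 -0.299
vertex -4.377 -1.188 0.131
vertex -3.247 -0.911 0.37
endloop
endfacet
facet normal -0.577 -0.599 0.555
outer loop
vertex -4.377 -1.188 0.131
vertex -4.381 -1.994 -0.742
vertex -3.539 -2.029 0.096
endloop
endfacet
facet normal -0.299 -0.779 -0.551
outer loop
vertex -4.381 -1.994 -0.742
vertex -3.913 -1.489 -1.71
vertex -3.253 -2.216 -1.041
endloop
endfacet
facet normal 0.157 0.196 -0.968
outer loop
vertex -3.913 -1.489 -1.71
vertex -3.621 -0.371 -1.436
vertex -2.783 -1.212 -1.471
endloop
endfacet
facet normal 0.802 0.273 0.531
outer loop
vertex -2.552 -1.546 -0.354
vertex -2.779 -0.406 -0.598
vertex -3.247 -0.911 0.37
endloop
endfacet
facet normal 0.520 -0.329 0.788
outer loop
vertex -2.552 -1.546 -0.354
vertex -3.247 -0.911 0.37
vertex -3.539 -2.029 0.096
endloop
endfacet
facet normal 0.518 -0.813 0.264
outer loop
vertex -2.552 -1.546 -0.354
vertex -3.539 -2.029 0.096
vertex -3.253 -2.216 -1.041
endloop
endfacet
facet normal 0.799 -0.510 -0.318
outer loop
vertex -2.552 -1.546 -0.354
vertex -3.253 -2.216 -1.041
vertex -2.783 -1.212 -1.471
endloop
endfacet
facet normal 0.975 0.161 -0.153
outer loop
vertex -2.552 -1.546 -0.354
vertex -2.783 -1.212 -1.471
vertex -2.779 -0.406 -0.598
endloop
endfacet
facet normal 0.299 0.779 0.551
outer loop
vertex -3.247 -0.911 0.37
vertex -2.779 -0.406 -0.598
vertex -3.907 -0.184 -0.299
endloop
endfacet
facet normal -0.157 -0.196 0.968
outer loop
vertex -3.539 -2.029 0.096
vertex -3.247 -0.911 0.37
vertex -4.377 -1.188 0.131
endloop
endfacet
facet normal -0.161 -0.980 0.121
outer loop
vertex -3.253 -2.216 -1.041
vertex -3.539 -2.029 0.096
vertex -4.381 -1.994 -0.742
endloop
endfacet
facet normal 0.294 -0.489 -0.821
outer loop
vertex -2.783 -1.212 -1.471
vertex -3.253 -2.216 -1.041
vertex -3.913 -1.489 -1.71
endloop
endfacet
facet normal 0.577 0.599 -0.555
outer loop
vertex -2.779 -0.406 -0.598
vertex -2.783 -1.212 -1.471
vertex -3.621 -0.371 -1.436
endloop
endfacet
facet normal -0.360 -0.284 -0.889
outer loop
vertex 0.102 2.584 -4.072
vertex -0.539 2.12 -3.664
vertex -0.675 2.973 -3.881
endloop
endfacet
facet normal 0.467 0.877 0.115
outer loop
vertex 0.102 2.584 -4.072
vertex -0.675 2.973 -3.881
vertex -0.081 2.48 -2.536
endloop
endfacet
facet normal -0.360 -0.284 -0.889
outer loop
vertex -0.675 2.973 -3.881
vertex -0.539 2.12 -3.664
vertex -1.316 2.509 -3.473
endloop
endfacet
facet normal -0.320 0.835 0.447
outer loop
vertex -0.675 2.973 -3.881
vertex -1.316 2.509 -3.473
vertex -0.081 2.48 -2.536
endloop
endfacet
facet normal -0.361 -0.284 -0.889
outer loop
vertex -1.316 2.509 -3.473
vertex -0.539 2.12 -3.664
vertex -1.18 1.657 -3.256
endloop
endfacet
facet normal -0.599 0.106 0.793
outer loop
vertex -1.316 2.509 -3.473
vertex -1.18 1.657 -3.256
vertex -0.081 2.48 -2.536
endloop
endfacet
facet normal -0.361 -0.283 -0.889
outer loop
vertex -1.18 1.657 -3.256
vertex -0.539 2.12 -3.664
vertex -0.403 1.268 -3.448
endloop
endfacet
facet normal -0.092 -0.583 0.807
outer loop
vertex -1.18 1.657 -3.256
vertex -0.403 1.268 -3.448
vertex -0.081 2.48 -2.536
endloop
endfacet
facet normal -0.361 -0.283 -0.889
outer loop
vertex -0.403 1.268 -3.448
vertex -0.539 2.12 -3.664
vertex 0.238 1.731 -3.856
endloop
endfacet
facet normal 0.694 -0.542 0.475
outer loop
vertex -0.403 1.268 -3.448
vertex 0.238 1.731 -3.856
vertex -0.081 2.48 -2.536
endloop
endfacet
facet normal -0.361 -0.283 -0.889
outer loop
vertex 0.238 1.731 -3.856
vertex -0.539 2.12 -3.664
vertex 0.102 2.584 -4.072
endloop
endfacet
facet normal 0.974 0.188 0.129
outer loop
vertex 0.238 1.731 -3.856
vertex 0.102 2.584 -4.072
vertex -0.081 2.48 -2.536
endloop
endfacet

endsolid


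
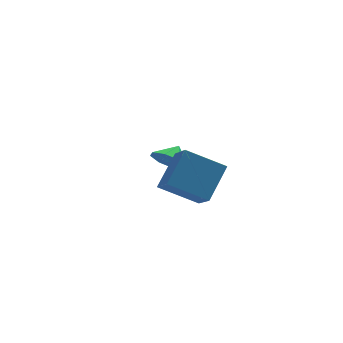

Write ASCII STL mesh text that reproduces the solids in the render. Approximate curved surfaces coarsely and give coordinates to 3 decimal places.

solid 
facet normal -0.817 0.338 0.466
outer loop
vertex -2.173 -2.437 -0.301
vertex -2.212 -1.151 -1.302
vertex -3.364 -3.499 -1.619
endloop
endfacet
facet normal 0.024 -0.789 0.614
outer loop
vertex -1.648 -4.209 -2.598
vertex -2.173 -2.437 -0.301
vertex -3.364 -3.499 -1.619
endloop
endfacet
facet normal -0.817 0.338 0.466
outer loop
vertex -3.364 -3.499 -1.619
vertex -2.212 -1.151 -1.302
vertex -3.403 -2.213 -2.62
endloop
endfacet
facet normal -0.576 -0.513 -0.637
outer loop
vertex -3.403 -2.213 -2.62
vertex -1.648 -4.209 -2.598
vertex -3.364 -3.499 -1.619
endloop
endfacet
facet normal 0.576 0.513 0.637
outer loop
vertex -2.173 -2.437 -0.301
vertex -0.496 -1.861 -2.281
vertex -2.212 -1.151 -1.302
endloop
endfacet
facet normal 0.024 -0.789 0.614
outer loop
vertex -0.457 -3.147 -1.28
vertex -2.173 -2.437 -0.301
vertex -1.648 -4.209 -2.598
endloop
endfacet
facet normal 0.576 0.513 0.637
outer loop
vertex -0.457 -3.147 -1.28
vertex -0.496 -1.861 -2.281
vertex -2.173 -2.437 -0.301
endloop
endfacet
facet normal -0.024 0.789 -0.614
outer loop
vertex -2.212 -1.151 -1.302
vertex -0.496 -1.861 -2.281
vertex -3.403 -2.213 -2.62
endloop
endfacet
facet normal -0.576 -0.513 -0.637
outer loop
vertex -1.687 -2.923 -3.599
vertex -1.648 -4.209 -2.598
vertex -3.403 -2.213 -2.62
endloop
endfacet
facet normal -0.024 0.789 -0.614
outer loop
vertex -3.403 -2.213 -2.62
vertex -0.496 -1.861 -2.281
vertex -1.687 -2.923 -3.599
endloop
endfacet
facet normal 0.817 -0.338 -0.466
outer loop
vertex -1.687 -2.923 -3.599
vertex -0.457 -3.147 -1.28
vertex -1.648 -4.209 -2.598
endloop
endfacet
facet normal 0.817 -0.338 -0.466
outer loop
vertex -0.496 -1.861 -2.281
vertex -0.457 -3.147 -1.28
vertex -1.687 -2.923 -3.599
endloop
endfacet
facet normal -0.624 -0.541 -0.565
outer loop
vertex -0.527 2.358 -4.946
vertex -1.3 2.553 -4.279
vertex -0.93 3.018 -5.133
endloop
endfacet
facet normal 0.860 0.467 -0.207
outer loop
vertex -0.527 2.358 -4.946
vertex -0.93 3.018 -5.133
vertex -0.64 3.127 -3.681
endloop
endfacet
facet normal -0.623 -0.541 -0.565
outer loop
vertex -0.93 3.018 -5.133
vertex -1.3 2.553 -4.279
vertex -1.55 3.406 -4.82
endloop
endfacet
facet normal 0.465 0.871 -0.158
outer loop
vertex -0.93 3.018 -5.133
vertex -1.55 3.406 -4.82
vertex -0.64 3.127 -3.681
endloop
endfacet
facet normal -0.624 -0.541 -0.564
outer loop
vertex -1.55 3.406 -4.82
vertex -1.3 2.553 -4.279
vertex -2.024 3.295 -4.19
endloop
endfacet
facet normal 0.043 0.978 0.205
outer loop
vertex -1.55 3.406 -4.82
vertex -2.024 3.295 -4.19
vertex -0.64 3.127 -3.681
endloop
endfacet
facet normal -0.624 -0.541 -0.565
outer loop
vertex -2.024 3.295 -4.19
vertex -1.3 2.553 -4.279
vertex -2.074 2.749 -3.612
endloop
endfacet
facet normal -0.159 0.725 0.671
outer loop
vertex -2.024 3.295 -4.19
vertex -2.074 2.749 -3.612
vertex -0.64 3.127 -3.681
endloop
endfacet
facet normal -0.624 -0.540 -0.565
outer loop
vertex -2.074 2.749 -3.612
vertex -1.3 2.553 -4.279
vertex -1.671 2.089 -3.426
endloop
endfacet
facet normal -0.022 0.259 0.966
outer loop
vertex -2.074 2.749 -3.612
vertex -1.671 2.089 -3.426
vertex -0.64 3.127 -3.681
endloop
endfacet
facet normal -0.623 -0.540 -0.565
outer loop
vertex -1.671 2.089 -3.426
vertex -1.3 2.553 -4.279
vertex -1.051 1.701 -3.739
endloop
endfacet
facet normal 0.372 -0.145 0.917
outer loop
vertex -1.671 2.089 -3.426
vertex -1.051 1.701 -3.739
vertex -0.64 3.127 -3.681
endloop
endfacet
facet normal -0.624 -0.540 -0.565
outer loop
vertex -1.051 1.701 -3.739
vertex -1.3 2.553 -4.279
vertex -0.577 1.812 -4.369
endloop
endfacet
facet normal 0.794 -0.251 0.553
outer loop
vertex -1.051 1.701 -3.739
vertex -0.577 1.812 -4.369
vertex -0.64 3.127 -3.681
endloop
endfacet
facet normal -0.624 -0.540 -0.565
outer loop
vertex -0.577 1.812 -4.369
vertex -1.3 2.553 -4.279
vertex -0.527 2.358 -4.946
endloop
endfacet
facet normal 0.996 0.002 0.088
outer loop
vertex -0.577 1.812 -4.369
vertex -0.527 2.358 -4.946
vertex -0.64 3.127 -3.681
endloop
endfacet

endsolid


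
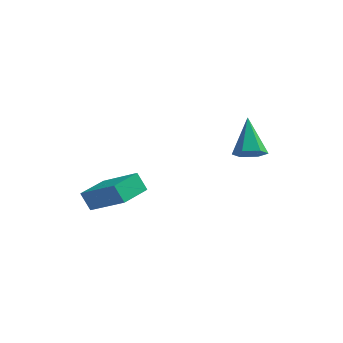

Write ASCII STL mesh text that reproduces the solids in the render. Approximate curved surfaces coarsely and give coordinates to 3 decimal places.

solid 
facet normal -0.806 0.262 -0.530
outer loop
vertex -5.24 -3.527 -2.129
vertex -4.77 -2.071 -2.125
vertex -4.755 -3.682 -2.943
endloop
endfacet
facet normal -0.308 -0.952 -0.002
outer loop
vertex -3.07 -4.229 -1.835
vertex -5.24 -3.527 -2.129
vertex -4.755 -3.682 -2.943
endloop
endfacet
facet normal -0.806 0.262 -0.530
outer loop
vertex -4.755 -3.682 -2.943
vertex -4.77 -2.071 -2.125
vertex -4.285 -2.226 -2.939
endloop
endfacet
facet normal 0.505 -0.161 -0.848
outer loop
vertex -4.285 -2.226 -2.939
vertex -3.07 -4.229 -1.835
vertex -4.755 -3.682 -2.943
endloop
endfacet
facet normal -0.505 0.161 0.848
outer loop
vertex -5.24 -3.527 -2.129
vertex -3.085 -2.618 -1.017
vertex -4.77 -2.071 -2.125
endloop
endfacet
facet normal -0.308 -0.952 -0.002
outer loop
vertex -3.555 -4.074 -1.021
vertex -5.24 -3.527 -2.129
vertex -3.07 -4.229 -1.835
endloop
endfacet
facet normal -0.505 0.161 0.848
outer loop
vertex -3.555 -4.074 -1.021
vertex -3.085 -2.618 -1.017
vertex -5.24 -3.527 -2.129
endloop
endfacet
facet normal 0.308 0.952 0.002
outer loop
vertex -4.77 -2.071 -2.125
vertex -3.085 -2.618 -1.017
vertex -4.285 -2.226 -2.939
endloop
endfacet
facet normal 0.505 -0.161 -0.848
outer loop
vertex -2.6 -2.773 -1.831
vertex -3.07 -4.229 -1.835
vertex -4.285 -2.226 -2.939
endloop
endfacet
facet normal 0.308 0.952 0.002
outer loop
vertex -4.285 -2.226 -2.939
vertex -3.085 -2.618 -1.017
vertex -2.6 -2.773 -1.831
endloop
endfacet
facet normal 0.806 -0.262 0.530
outer loop
vertex -2.6 -2.773 -1.831
vertex -3.555 -4.074 -1.021
vertex -3.07 -4.229 -1.835
endloop
endfacet
facet normal 0.806 -0.262 0.530
outer loop
vertex -3.085 -2.618 -1.017
vertex -3.555 -4.074 -1.021
vertex -2.6 -2.773 -1.831
endloop
endfacet
facet normal 0.246 -0.642 -0.727
outer loop
vertex 1.684 0.256 -0.591
vertex 0.973 -0.012 -0.595
vertex 1.162 0.57 -1.045
endloop
endfacet
facet normal 0.570 0.816 -0.091
outer loop
vertex 1.684 0.256 -0.591
vertex 1.162 0.57 -1.045
vertex 0.487 1.252 0.835
endloop
endfacet
facet normal 0.247 -0.642 -0.726
outer loop
vertex 1.162 0.57 -1.045
vertex 0.973 -0.012 -0.595
vertex 0.451 0.302 -1.05
endloop
endfacet
facet normal -0.317 0.849 -0.422
outer loop
vertex 1.162 0.57 -1.045
vertex 0.451 0.302 -1.05
vertex 0.487 1.252 0.835
endloop
endfacet
facet normal 0.247 -0.642 -0.726
outer loop
vertex 0.451 0.302 -1.05
vertex 0.973 -0.012 -0.595
vertex 0.262 -0.28 -0.6
endloop
endfacet
facet normal -0.967 0.236 -0.101
outer loop
vertex 0.451 0.302 -1.05
vertex 0.262 -0.28 -0.6
vertex 0.487 1.252 0.835
endloop
endfacet
facet normal 0.247 -0.642 -0.726
outer loop
vertex 0.262 -0.28 -0.6
vertex 0.973 -0.012 -0.595
vertex 0.784 -0.594 -0.145
endloop
endfacet
facet normal -0.727 -0.410 0.551
outer loop
vertex 0.262 -0.28 -0.6
vertex 0.784 -0.594 -0.145
vertex 0.487 1.252 0.835
endloop
endfacet
facet normal 0.246 -0.642 -0.727
outer loop
vertex 0.784 -0.594 -0.145
vertex 0.973 -0.012 -0.595
vertex 1.495 -0.326 -0.141
endloop
endfacet
facet normal 0.162 -0.442 0.882
outer loop
vertex 0.784 -0.594 -0.145
vertex 1.495 -0.326 -0.141
vertex 0.487 1.252 0.835
endloop
endfacet
facet normal 0.246 -0.642 -0.727
outer loop
vertex 1.495 -0.326 -0.141
vertex 0.973 -0.012 -0.595
vertex 1.684 0.256 -0.591
endloop
endfacet
facet normal 0.810 0.171 0.561
outer loop
vertex 1.495 -0.326 -0.141
vertex 1.684 0.256 -0.591
vertex 0.487 1.252 0.835
endloop
endfacet

endsolid


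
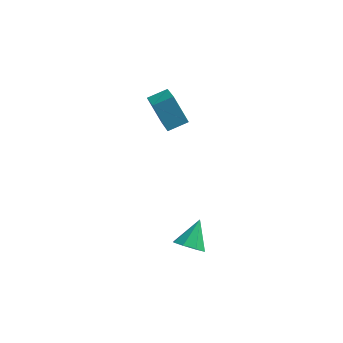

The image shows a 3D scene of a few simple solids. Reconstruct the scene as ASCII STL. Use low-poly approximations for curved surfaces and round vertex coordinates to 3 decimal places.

solid 
facet normal -0.809 -0.501 -0.307
outer loop
vertex -2.845 2.98 4.408
vertex -3.474 4.693 3.271
vertex -2.04 2.446 3.157
endloop
endfacet
facet normal 0.293 -0.797 0.528
outer loop
vertex -1.166 2.987 3.489
vertex -2.845 2.98 4.408
vertex -2.04 2.446 3.157
endloop
endfacet
facet normal -0.809 -0.501 -0.307
outer loop
vertex -2.04 2.446 3.157
vertex -3.474 4.693 3.271
vertex -2.669 4.159 2.021
endloop
endfacet
facet normal 0.510 -0.338 -0.791
outer loop
vertex -2.669 4.159 2.021
vertex -1.166 2.987 3.489
vertex -2.04 2.446 3.157
endloop
endfacet
facet normal -0.510 0.338 0.791
outer loop
vertex -2.845 2.98 4.408
vertex -2.6 5.234 3.603
vertex -3.474 4.693 3.271
endloop
endfacet
facet normal 0.293 -0.797 0.529
outer loop
vertex -1.971 3.521 4.739
vertex -2.845 2.98 4.408
vertex -1.166 2.987 3.489
endloop
endfacet
facet normal -0.509 0.338 0.792
outer loop
vertex -1.971 3.521 4.739
vertex -2.6 5.234 3.603
vertex -2.845 2.98 4.408
endloop
endfacet
facet normal -0.292 0.797 -0.529
outer loop
vertex -3.474 4.693 3.271
vertex -2.6 5.234 3.603
vertex -2.669 4.159 2.021
endloop
endfacet
facet normal 0.509 -0.338 -0.791
outer loop
vertex -1.795 4.7 2.352
vertex -1.166 2.987 3.489
vertex -2.669 4.159 2.021
endloop
endfacet
facet normal -0.293 0.797 -0.529
outer loop
vertex -2.669 4.159 2.021
vertex -2.6 5.234 3.603
vertex -1.795 4.7 2.352
endloop
endfacet
facet normal 0.809 0.501 0.307
outer loop
vertex -1.795 4.7 2.352
vertex -1.971 3.521 4.739
vertex -1.166 2.987 3.489
endloop
endfacet
facet normal 0.809 0.501 0.307
outer loop
vertex -2.6 5.234 3.603
vertex -1.971 3.521 4.739
vertex -1.795 4.7 2.352
endloop
endfacet
facet normal -0.194 -0.727 -0.658
outer loop
vertex 0.324 -0.82 -2.355
vertex -0.458 -0.577 -2.393
vertex 0.228 -0.39 -2.802
endloop
endfacet
facet normal 0.954 0.289 0.073
outer loop
vertex 0.324 -0.82 -2.355
vertex 0.228 -0.39 -2.802
vertex -0.162 0.537 -1.387
endloop
endfacet
facet normal -0.193 -0.728 -0.657
outer loop
vertex 0.228 -0.39 -2.802
vertex -0.458 -0.577 -2.393
vertex -0.27 -0.07 -3.01
endloop
endfacet
facet normal 0.603 0.733 -0.314
outer loop
vertex 0.228 -0.39 -2.802
vertex -0.27 -0.07 -3.01
vertex -0.162 0.537 -1.387
endloop
endfacet
facet normal -0.194 -0.728 -0.657
outer loop
vertex -0.27 -0.07 -3.01
vertex -0.458 -0.577 -2.393
vertex -0.878 -0.047 -2.856
endloop
endfacet
facet normal -0.052 0.936 -0.347
outer loop
vertex -0.27 -0.07 -3.01
vertex -0.878 -0.047 -2.856
vertex -0.162 0.537 -1.387
endloop
endfacet
facet normal -0.193 -0.728 -0.658
outer loop
vertex -0.878 -0.047 -2.856
vertex -0.458 -0.577 -2.393
vertex -1.24 -0.334 -2.432
endloop
endfacet
facet normal -0.625 0.780 -0.006
outer loop
vertex -0.878 -0.047 -2.856
vertex -1.24 -0.334 -2.432
vertex -0.162 0.537 -1.387
endloop
endfacet
facet normal -0.193 -0.728 -0.658
outer loop
vertex -1.24 -0.334 -2.432
vertex -0.458 -0.577 -2.393
vertex -1.144 -0.764 -1.985
endloop
endfacet
facet normal -0.783 0.356 0.511
outer loop
vertex -1.24 -0.334 -2.432
vertex -1.144 -0.764 -1.985
vertex -0.162 0.537 -1.387
endloop
endfacet
facet normal -0.193 -0.728 -0.658
outer loop
vertex -1.144 -0.764 -1.985
vertex -0.458 -0.577 -2.393
vertex -0.646 -1.084 -1.777
endloop
endfacet
facet normal -0.431 -0.087 0.898
outer loop
vertex -1.144 -0.764 -1.985
vertex -0.646 -1.084 -1.777
vertex -0.162 0.537 -1.387
endloop
endfacet
facet normal -0.193 -0.728 -0.658
outer loop
vertex -0.646 -1.084 -1.777
vertex -0.458 -0.577 -2.393
vertex -0.038 -1.107 -1.93
endloop
endfacet
facet normal 0.223 -0.291 0.930
outer loop
vertex -0.646 -1.084 -1.777
vertex -0.038 -1.107 -1.93
vertex -0.162 0.537 -1.387
endloop
endfacet
facet normal -0.194 -0.728 -0.657
outer loop
vertex -0.038 -1.107 -1.93
vertex -0.458 -0.577 -2.393
vertex 0.324 -0.82 -2.355
endloop
endfacet
facet normal 0.797 -0.134 0.588
outer loop
vertex -0.038 -1.107 -1.93
vertex 0.324 -0.82 -2.355
vertex -0.162 0.537 -1.387
endloop
endfacet

endsolid
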